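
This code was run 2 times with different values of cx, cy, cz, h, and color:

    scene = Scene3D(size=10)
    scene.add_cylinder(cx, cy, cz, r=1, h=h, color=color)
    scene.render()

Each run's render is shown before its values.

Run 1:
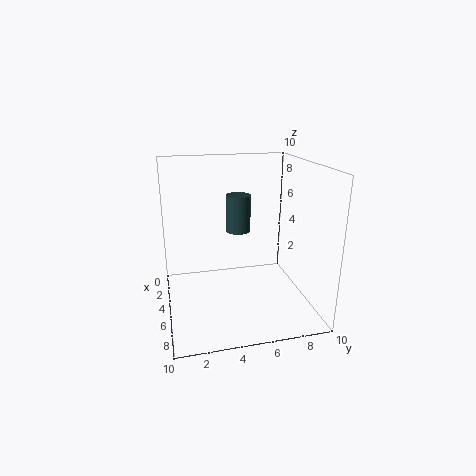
cx = 1; cy = 6; cz = 4; h = 3; color = 'darkslategray'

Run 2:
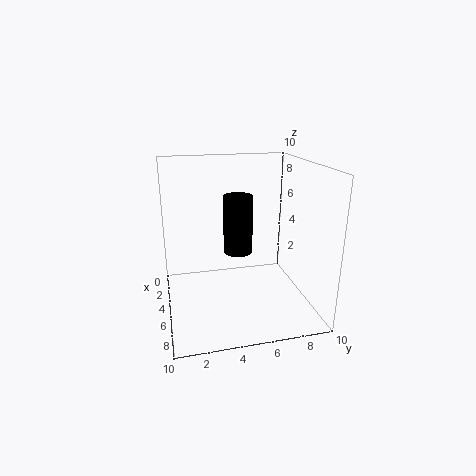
cx = 5; cy = 5; cz = 4; h = 4; color = 'black'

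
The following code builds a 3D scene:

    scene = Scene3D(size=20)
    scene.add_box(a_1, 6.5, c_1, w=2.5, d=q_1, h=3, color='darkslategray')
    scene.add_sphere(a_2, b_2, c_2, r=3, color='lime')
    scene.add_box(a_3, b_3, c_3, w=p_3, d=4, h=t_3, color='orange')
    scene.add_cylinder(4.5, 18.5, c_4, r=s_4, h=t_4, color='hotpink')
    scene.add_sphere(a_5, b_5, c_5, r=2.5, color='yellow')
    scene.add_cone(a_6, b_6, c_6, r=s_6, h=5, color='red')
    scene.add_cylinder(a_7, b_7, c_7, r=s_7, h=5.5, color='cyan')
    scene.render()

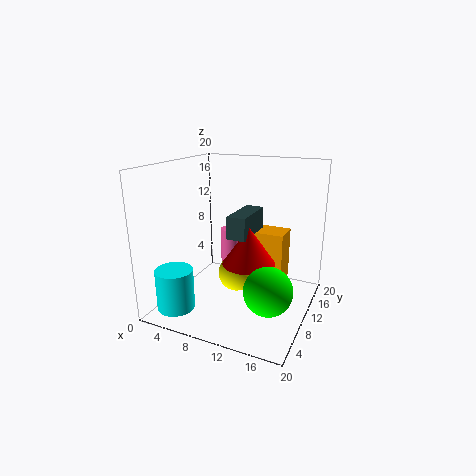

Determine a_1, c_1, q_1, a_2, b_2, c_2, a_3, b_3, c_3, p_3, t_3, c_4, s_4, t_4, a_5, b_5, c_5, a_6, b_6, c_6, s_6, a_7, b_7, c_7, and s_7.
a_1 = 10, c_1 = 11, q_1 = 6.5, a_2 = 16.5, b_2 = 4.5, c_2 = 6, a_3 = 10.5, b_3 = 13, c_3 = 2.5, p_3 = 5, t_3 = 7.5, c_4 = 2, s_4 = 1.5, t_4 = 6, a_5 = 10.5, b_5 = 8.5, c_5 = 5.5, a_6 = 12.5, b_6 = 8, c_6 = 7.5, s_6 = 3.5, a_7 = 4, b_7 = 3, c_7 = 1.5, s_7 = 2.5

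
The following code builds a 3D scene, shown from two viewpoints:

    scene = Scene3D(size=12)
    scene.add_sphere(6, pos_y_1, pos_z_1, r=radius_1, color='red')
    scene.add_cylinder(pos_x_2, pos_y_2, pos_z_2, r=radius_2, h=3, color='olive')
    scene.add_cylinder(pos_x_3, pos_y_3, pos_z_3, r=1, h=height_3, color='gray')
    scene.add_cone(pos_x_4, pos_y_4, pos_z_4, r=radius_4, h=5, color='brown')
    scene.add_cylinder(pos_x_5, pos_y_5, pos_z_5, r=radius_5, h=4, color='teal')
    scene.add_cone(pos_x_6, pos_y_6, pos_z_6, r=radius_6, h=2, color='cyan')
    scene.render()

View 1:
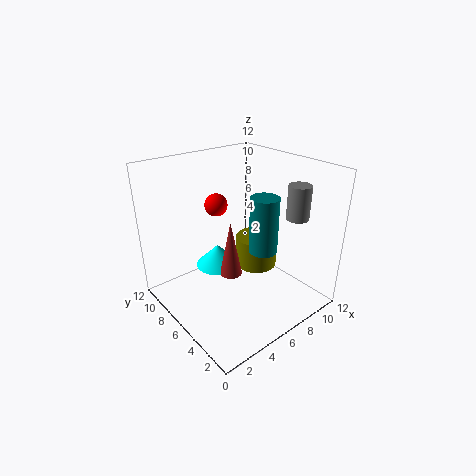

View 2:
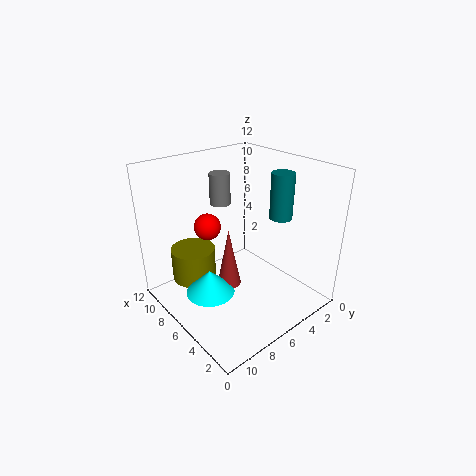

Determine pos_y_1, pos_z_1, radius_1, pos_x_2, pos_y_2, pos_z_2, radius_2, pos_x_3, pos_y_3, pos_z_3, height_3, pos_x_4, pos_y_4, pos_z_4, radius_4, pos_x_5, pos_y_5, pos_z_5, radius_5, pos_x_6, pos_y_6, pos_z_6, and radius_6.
pos_y_1 = 9
pos_z_1 = 8
radius_1 = 1
pos_x_2 = 10
pos_y_2 = 8
pos_z_2 = 1
radius_2 = 2
pos_x_3 = 11
pos_y_3 = 4
pos_z_3 = 7
height_3 = 3
pos_x_4 = 6
pos_y_4 = 7
pos_z_4 = 2
radius_4 = 1
pos_x_5 = 5
pos_y_5 = 2
pos_z_5 = 7
radius_5 = 1
pos_x_6 = 6
pos_y_6 = 9
pos_z_6 = 2
radius_6 = 2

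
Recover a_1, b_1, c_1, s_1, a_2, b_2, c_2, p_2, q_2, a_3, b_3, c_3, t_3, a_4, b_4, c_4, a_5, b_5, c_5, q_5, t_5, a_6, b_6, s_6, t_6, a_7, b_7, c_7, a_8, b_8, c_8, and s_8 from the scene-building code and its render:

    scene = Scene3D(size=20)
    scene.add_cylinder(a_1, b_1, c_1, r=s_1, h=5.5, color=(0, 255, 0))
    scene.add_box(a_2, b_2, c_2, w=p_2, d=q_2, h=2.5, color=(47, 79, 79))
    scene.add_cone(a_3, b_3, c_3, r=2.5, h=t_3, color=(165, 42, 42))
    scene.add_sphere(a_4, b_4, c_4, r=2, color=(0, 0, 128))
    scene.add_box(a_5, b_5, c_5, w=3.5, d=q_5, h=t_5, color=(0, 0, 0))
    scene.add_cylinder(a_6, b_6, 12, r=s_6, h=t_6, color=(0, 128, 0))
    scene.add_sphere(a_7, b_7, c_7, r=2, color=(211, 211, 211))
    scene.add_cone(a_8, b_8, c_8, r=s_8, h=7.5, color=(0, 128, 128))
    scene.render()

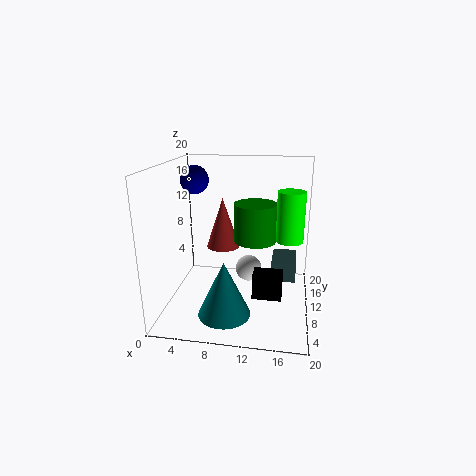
a_1 = 17
b_1 = 2.5
c_1 = 13
s_1 = 1.5
a_2 = 15
b_2 = 5
c_2 = 6.5
p_2 = 3
q_2 = 4.5
a_3 = 7
b_3 = 14
c_3 = 7
t_3 = 7.5
a_4 = 3.5
b_4 = 12
c_4 = 17.5
a_5 = 13
b_5 = 2
c_5 = 5.5
q_5 = 2.5
t_5 = 3
a_6 = 13
b_6 = 4.5
s_6 = 2.5
t_6 = 4.5
a_7 = 11
b_7 = 14
c_7 = 3.5
a_8 = 9
b_8 = 5
c_8 = 1
s_8 = 3.5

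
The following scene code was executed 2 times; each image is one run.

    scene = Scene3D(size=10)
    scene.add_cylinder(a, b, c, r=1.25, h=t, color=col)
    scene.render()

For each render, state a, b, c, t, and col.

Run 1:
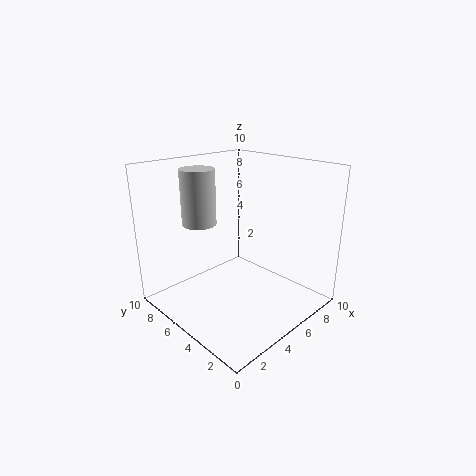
a = 4; b = 8; c = 5.5; t = 4; col = 'lightgray'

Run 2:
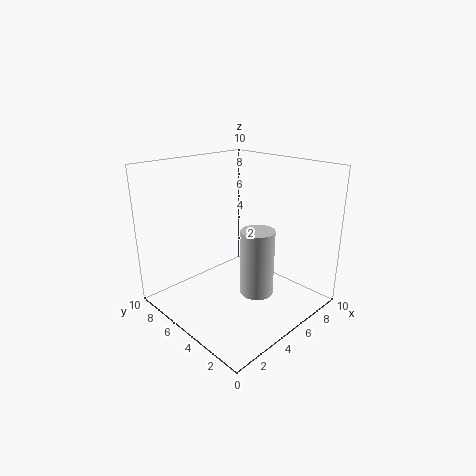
a = 6.5; b = 4.5; c = 0.25; t = 5; col = 'lightgray'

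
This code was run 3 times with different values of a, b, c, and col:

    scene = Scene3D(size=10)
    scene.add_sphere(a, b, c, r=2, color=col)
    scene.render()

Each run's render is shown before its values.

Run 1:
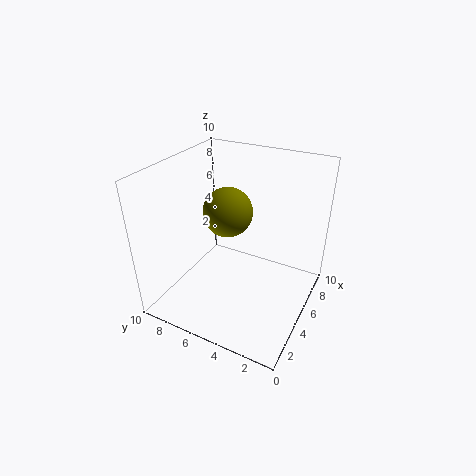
a = 8; b = 7.5; c = 5; col = 'olive'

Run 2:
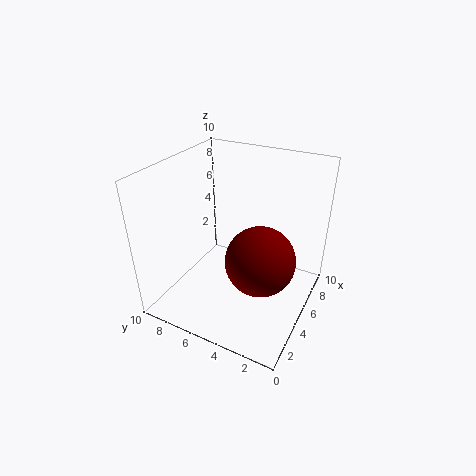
a = 2; b = 2; c = 6; col = 'maroon'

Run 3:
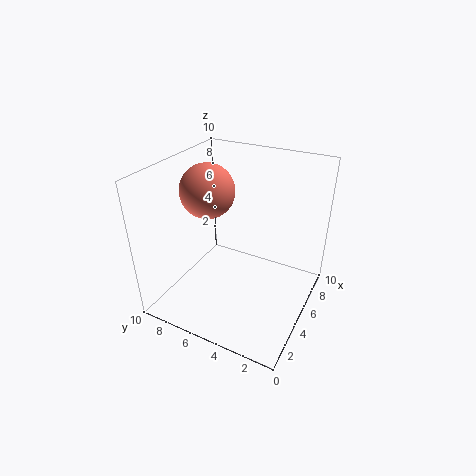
a = 6; b = 8; c = 7.5; col = 'salmon'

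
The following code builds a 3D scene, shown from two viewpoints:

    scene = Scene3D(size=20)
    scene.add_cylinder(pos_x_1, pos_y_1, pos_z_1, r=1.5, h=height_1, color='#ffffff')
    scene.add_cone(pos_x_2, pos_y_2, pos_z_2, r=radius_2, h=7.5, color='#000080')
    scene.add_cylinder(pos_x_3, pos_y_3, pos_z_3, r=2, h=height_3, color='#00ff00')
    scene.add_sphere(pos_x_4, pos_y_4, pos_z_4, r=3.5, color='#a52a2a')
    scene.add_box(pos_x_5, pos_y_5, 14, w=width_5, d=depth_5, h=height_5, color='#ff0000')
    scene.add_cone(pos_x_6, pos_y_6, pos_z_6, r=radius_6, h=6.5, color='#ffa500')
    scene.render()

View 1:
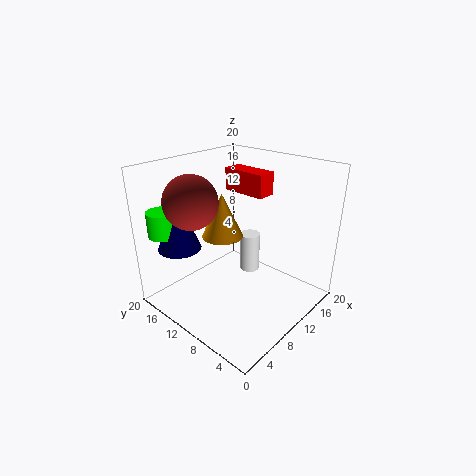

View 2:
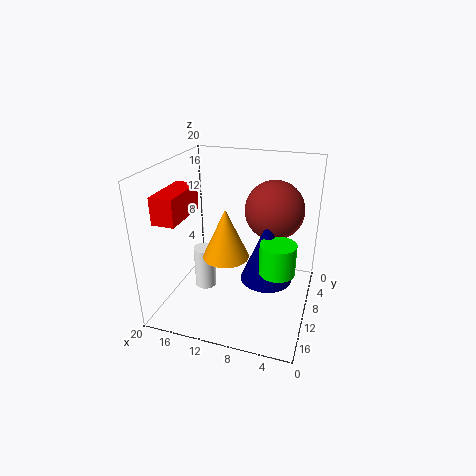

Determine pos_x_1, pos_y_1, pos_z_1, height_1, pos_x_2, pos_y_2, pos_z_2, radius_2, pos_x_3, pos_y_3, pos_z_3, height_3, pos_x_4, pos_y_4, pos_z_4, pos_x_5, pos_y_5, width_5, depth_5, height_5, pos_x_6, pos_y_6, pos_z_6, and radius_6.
pos_x_1 = 14.5, pos_y_1 = 11.5, pos_z_1 = 2.5, height_1 = 6, pos_x_2 = 4.5, pos_y_2 = 16, pos_z_2 = 8.5, radius_2 = 3, pos_x_3 = 3, pos_y_3 = 17.5, pos_z_3 = 10.5, height_3 = 3.5, pos_x_4 = 4.5, pos_y_4 = 13, pos_z_4 = 16, pos_x_5 = 15.5, pos_y_5 = 10.5, width_5 = 3, depth_5 = 7, height_5 = 3.5, pos_x_6 = 10.5, pos_y_6 = 13.5, pos_z_6 = 9, radius_6 = 3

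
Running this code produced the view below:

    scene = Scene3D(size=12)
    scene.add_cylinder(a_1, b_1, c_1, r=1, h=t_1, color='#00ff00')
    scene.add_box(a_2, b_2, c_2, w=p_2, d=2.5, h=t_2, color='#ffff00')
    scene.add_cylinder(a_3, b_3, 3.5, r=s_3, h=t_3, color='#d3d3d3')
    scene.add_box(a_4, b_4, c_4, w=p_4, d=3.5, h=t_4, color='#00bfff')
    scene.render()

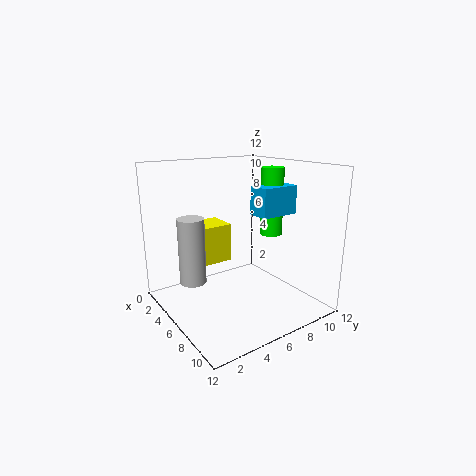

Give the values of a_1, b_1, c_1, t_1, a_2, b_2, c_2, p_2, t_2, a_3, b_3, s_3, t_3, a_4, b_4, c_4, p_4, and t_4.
a_1 = 5.5
b_1 = 10
c_1 = 5.5
t_1 = 6
a_2 = 4
b_2 = 2.5
c_2 = 4.5
p_2 = 2.5
t_2 = 3
a_3 = 6.5
b_3 = 1.5
s_3 = 1
t_3 = 5
a_4 = 5
b_4 = 8
c_4 = 7.5
p_4 = 2
t_4 = 2.5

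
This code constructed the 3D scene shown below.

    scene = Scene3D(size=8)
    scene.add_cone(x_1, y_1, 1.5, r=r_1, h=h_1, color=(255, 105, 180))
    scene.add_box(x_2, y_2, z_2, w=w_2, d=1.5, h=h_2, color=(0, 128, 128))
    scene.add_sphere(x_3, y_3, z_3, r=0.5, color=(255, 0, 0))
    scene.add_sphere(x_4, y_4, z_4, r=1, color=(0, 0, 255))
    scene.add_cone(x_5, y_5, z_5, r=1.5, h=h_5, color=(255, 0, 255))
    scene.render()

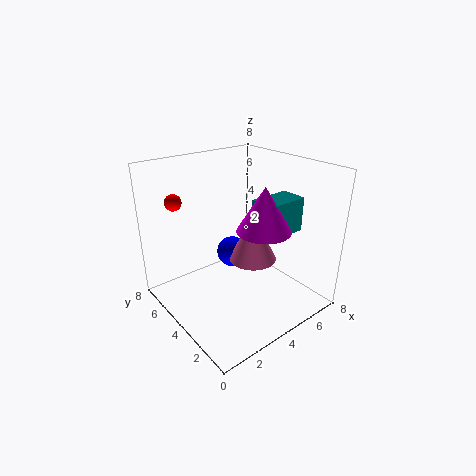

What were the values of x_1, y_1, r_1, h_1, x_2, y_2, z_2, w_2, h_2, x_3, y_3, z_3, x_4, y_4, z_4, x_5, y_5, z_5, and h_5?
x_1 = 6, y_1 = 5, r_1 = 1.5, h_1 = 3, x_2 = 5, y_2 = 2.5, z_2 = 4, w_2 = 2.5, h_2 = 2, x_3 = 2, y_3 = 7.5, z_3 = 5.5, x_4 = 5.5, y_4 = 6.5, z_4 = 1.5, x_5 = 5, y_5 = 3, z_5 = 4.5, h_5 = 2.5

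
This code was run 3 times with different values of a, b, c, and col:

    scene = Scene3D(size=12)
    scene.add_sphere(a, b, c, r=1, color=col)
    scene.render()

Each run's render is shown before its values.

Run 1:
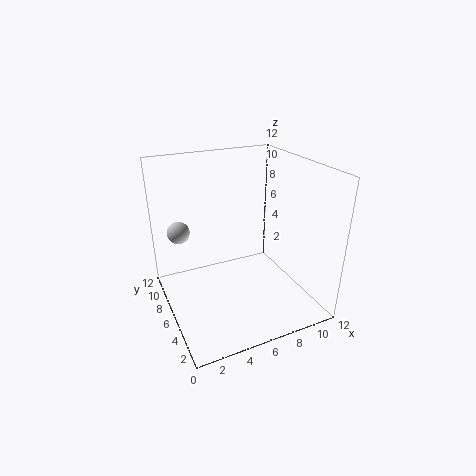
a = 2; b = 10; c = 5.5; col = 'lightgray'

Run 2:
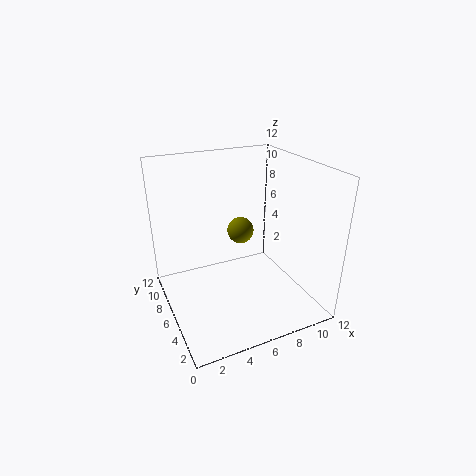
a = 5.5; b = 4.5; c = 7.5; col = 'olive'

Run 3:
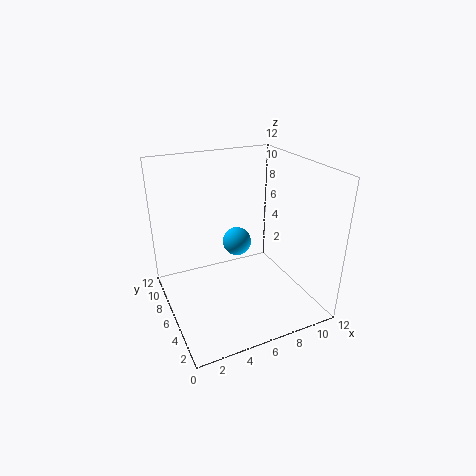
a = 4.5; b = 3; c = 7.5; col = 'deepskyblue'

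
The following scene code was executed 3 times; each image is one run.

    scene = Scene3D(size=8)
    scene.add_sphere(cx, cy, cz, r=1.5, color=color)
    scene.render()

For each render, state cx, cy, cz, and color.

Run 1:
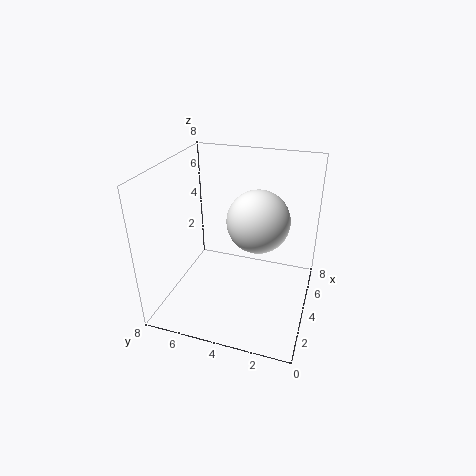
cx = 2.5; cy = 2.5; cz = 6; color = 'white'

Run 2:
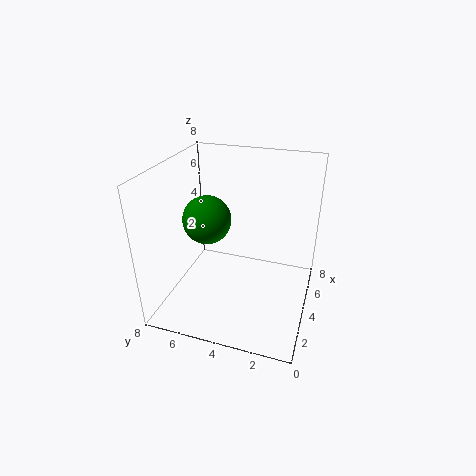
cx = 5.5; cy = 6.5; cz = 4; color = 'green'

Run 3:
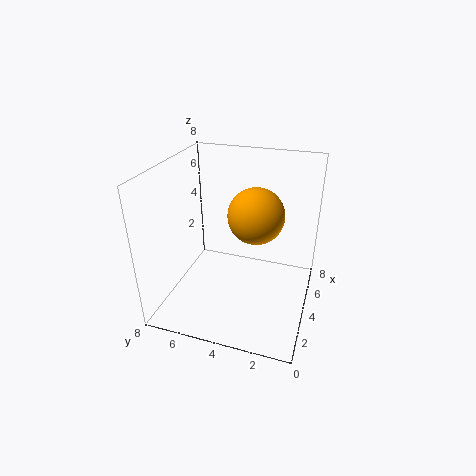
cx = 4; cy = 3; cz = 5.5; color = 'orange'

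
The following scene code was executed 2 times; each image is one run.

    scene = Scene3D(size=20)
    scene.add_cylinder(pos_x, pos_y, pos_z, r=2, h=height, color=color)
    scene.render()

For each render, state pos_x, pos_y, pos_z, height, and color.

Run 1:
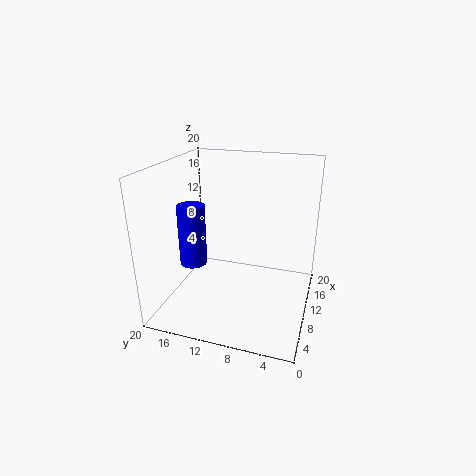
pos_x = 10; pos_y = 17; pos_z = 5; height = 9; color = 'blue'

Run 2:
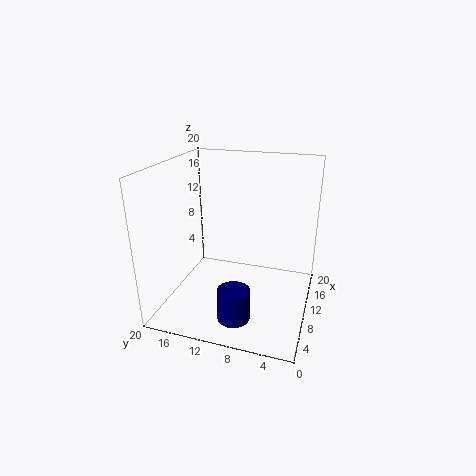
pos_x = 2; pos_y = 8; pos_z = 3; height = 4; color = 'navy'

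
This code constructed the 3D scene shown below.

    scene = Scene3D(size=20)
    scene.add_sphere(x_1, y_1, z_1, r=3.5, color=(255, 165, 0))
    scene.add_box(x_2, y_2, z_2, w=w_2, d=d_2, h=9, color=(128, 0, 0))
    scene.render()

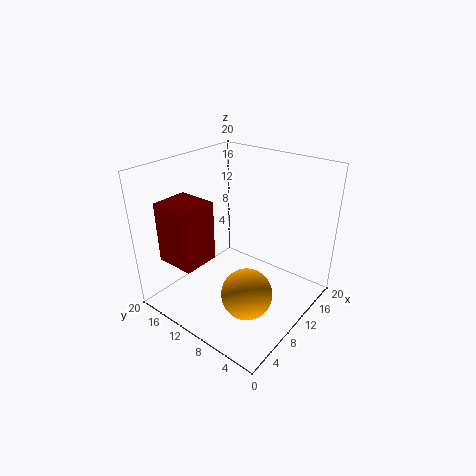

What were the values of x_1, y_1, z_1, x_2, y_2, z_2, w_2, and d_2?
x_1 = 7.5; y_1 = 6.5; z_1 = 3.5; x_2 = 4; y_2 = 14; z_2 = 5.5; w_2 = 5.5; d_2 = 6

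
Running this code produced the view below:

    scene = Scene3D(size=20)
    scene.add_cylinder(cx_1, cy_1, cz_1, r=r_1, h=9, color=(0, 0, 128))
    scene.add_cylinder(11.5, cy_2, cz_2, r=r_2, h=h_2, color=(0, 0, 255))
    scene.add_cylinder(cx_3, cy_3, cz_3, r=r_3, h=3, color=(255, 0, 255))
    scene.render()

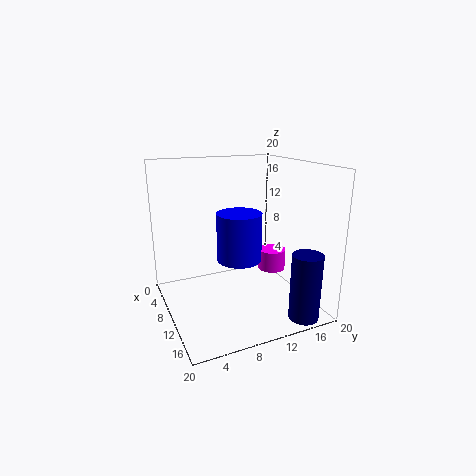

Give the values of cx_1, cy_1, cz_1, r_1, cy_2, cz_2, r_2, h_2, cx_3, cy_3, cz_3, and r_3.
cx_1 = 18; cy_1 = 16; cz_1 = 0.5; r_1 = 2; cy_2 = 9.5; cz_2 = 7.5; r_2 = 3; h_2 = 6.5; cx_3 = 10; cy_3 = 15.5; cz_3 = 4.5; r_3 = 2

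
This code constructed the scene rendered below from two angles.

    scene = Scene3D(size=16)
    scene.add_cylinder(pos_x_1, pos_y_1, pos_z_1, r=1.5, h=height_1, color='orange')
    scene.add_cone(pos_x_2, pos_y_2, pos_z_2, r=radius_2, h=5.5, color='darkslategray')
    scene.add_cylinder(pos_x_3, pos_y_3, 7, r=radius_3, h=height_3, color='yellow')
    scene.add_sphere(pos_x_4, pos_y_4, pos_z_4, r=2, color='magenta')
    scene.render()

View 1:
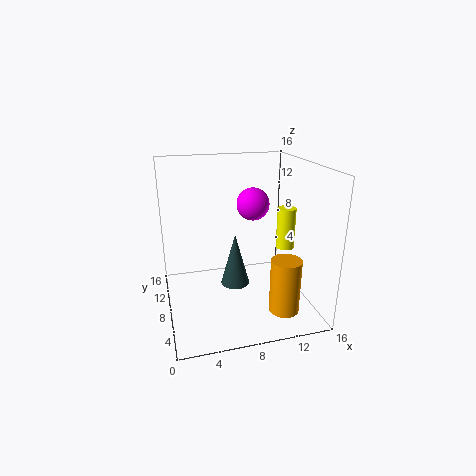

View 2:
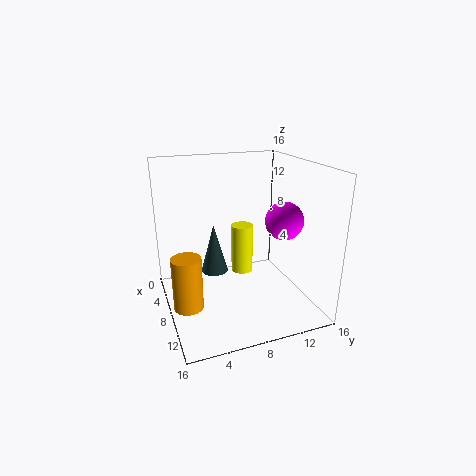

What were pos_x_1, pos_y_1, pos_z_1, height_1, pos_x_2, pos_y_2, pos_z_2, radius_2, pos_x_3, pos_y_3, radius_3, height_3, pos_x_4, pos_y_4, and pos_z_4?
pos_x_1 = 11
pos_y_1 = 1.5
pos_z_1 = 2.5
height_1 = 5.5
pos_x_2 = 7
pos_y_2 = 5.5
pos_z_2 = 4
radius_2 = 1.5
pos_x_3 = 13
pos_y_3 = 6.5
radius_3 = 1
height_3 = 4.5
pos_x_4 = 11
pos_y_4 = 12
pos_z_4 = 10.5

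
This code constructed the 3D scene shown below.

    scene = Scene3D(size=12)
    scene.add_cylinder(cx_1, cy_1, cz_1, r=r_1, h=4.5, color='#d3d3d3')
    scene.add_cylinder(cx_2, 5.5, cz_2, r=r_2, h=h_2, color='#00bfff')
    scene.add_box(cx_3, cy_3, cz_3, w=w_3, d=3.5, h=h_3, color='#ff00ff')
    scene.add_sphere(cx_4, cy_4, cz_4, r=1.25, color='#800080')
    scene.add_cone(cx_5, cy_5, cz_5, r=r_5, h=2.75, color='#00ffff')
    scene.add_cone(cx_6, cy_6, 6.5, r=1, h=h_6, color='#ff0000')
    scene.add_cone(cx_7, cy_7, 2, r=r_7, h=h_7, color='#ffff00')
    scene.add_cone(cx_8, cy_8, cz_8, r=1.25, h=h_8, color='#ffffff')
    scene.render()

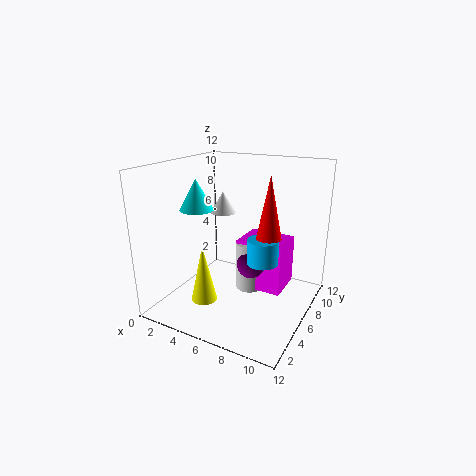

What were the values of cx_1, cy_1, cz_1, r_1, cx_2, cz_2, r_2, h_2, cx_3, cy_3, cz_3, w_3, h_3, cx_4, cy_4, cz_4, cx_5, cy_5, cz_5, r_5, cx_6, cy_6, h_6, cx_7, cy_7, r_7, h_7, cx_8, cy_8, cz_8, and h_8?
cx_1 = 6
cy_1 = 8.25
cz_1 = 0.25
r_1 = 1.25
cx_2 = 8.5
cz_2 = 4.5
r_2 = 1.25
h_2 = 2
cx_3 = 5
cy_3 = 7.5
cz_3 = 0.5
w_3 = 4.25
h_3 = 4.5
cx_4 = 6.5
cy_4 = 7.5
cz_4 = 3
cx_5 = 1.75
cy_5 = 6.25
cz_5 = 7.75
r_5 = 1.5
cx_6 = 8.75
cy_6 = 6
h_6 = 5
cx_7 = 5
cy_7 = 2.25
r_7 = 1
h_7 = 4.5
cx_8 = 2.5
cy_8 = 9.5
cz_8 = 6.75
h_8 = 2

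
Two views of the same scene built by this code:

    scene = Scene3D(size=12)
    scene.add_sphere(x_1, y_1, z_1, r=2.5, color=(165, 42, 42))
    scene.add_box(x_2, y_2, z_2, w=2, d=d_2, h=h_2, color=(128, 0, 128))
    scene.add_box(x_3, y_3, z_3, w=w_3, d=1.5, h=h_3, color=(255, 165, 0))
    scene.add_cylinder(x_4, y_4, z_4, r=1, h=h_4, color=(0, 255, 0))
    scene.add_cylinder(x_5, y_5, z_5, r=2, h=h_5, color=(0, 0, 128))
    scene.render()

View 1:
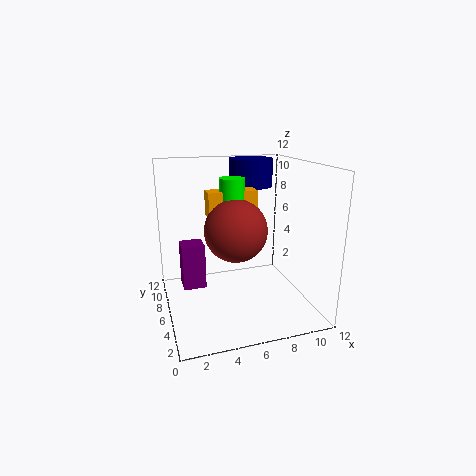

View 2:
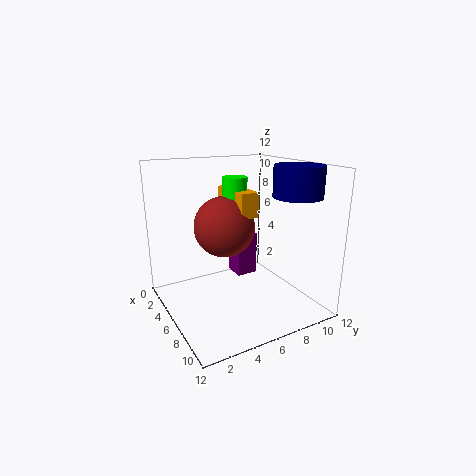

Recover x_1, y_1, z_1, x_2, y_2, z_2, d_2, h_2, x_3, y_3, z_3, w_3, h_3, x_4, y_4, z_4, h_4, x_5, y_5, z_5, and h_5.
x_1 = 5.5; y_1 = 5; z_1 = 7; x_2 = 1.5; y_2 = 7.5; z_2 = 1; d_2 = 2; h_2 = 4; x_3 = 3.5; y_3 = 5.5; z_3 = 8; w_3 = 4; h_3 = 2; x_4 = 5.5; y_4 = 6; z_4 = 9; h_4 = 2; x_5 = 8.5; y_5 = 10; z_5 = 9.5; h_5 = 2.5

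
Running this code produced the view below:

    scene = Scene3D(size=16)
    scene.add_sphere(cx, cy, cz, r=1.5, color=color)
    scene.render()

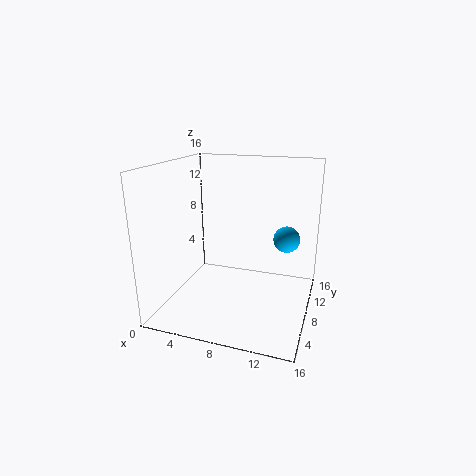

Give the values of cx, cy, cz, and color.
cx = 13, cy = 10.5, cz = 7.5, color = 'deepskyblue'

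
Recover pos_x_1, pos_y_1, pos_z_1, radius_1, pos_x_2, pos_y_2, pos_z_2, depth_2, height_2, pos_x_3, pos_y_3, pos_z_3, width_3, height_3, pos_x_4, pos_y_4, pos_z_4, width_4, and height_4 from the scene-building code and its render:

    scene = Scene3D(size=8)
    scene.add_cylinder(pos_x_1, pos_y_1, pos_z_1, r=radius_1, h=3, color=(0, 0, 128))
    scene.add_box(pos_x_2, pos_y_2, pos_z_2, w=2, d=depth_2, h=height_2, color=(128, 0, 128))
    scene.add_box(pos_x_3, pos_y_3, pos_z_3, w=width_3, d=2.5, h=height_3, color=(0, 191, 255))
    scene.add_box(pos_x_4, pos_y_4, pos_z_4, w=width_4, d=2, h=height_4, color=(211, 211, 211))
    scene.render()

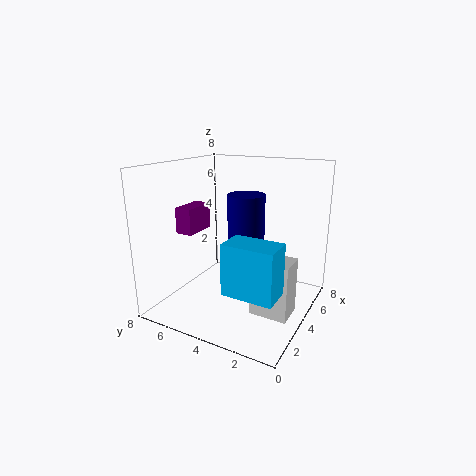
pos_x_1 = 4
pos_y_1 = 3.5
pos_z_1 = 3.5
radius_1 = 1
pos_x_2 = 3
pos_y_2 = 6.5
pos_z_2 = 4
depth_2 = 1
height_2 = 1.5
pos_x_3 = 0.5
pos_y_3 = 0.5
pos_z_3 = 2.5
width_3 = 1.5
height_3 = 2.5
pos_x_4 = 2.5
pos_y_4 = 0.5
pos_z_4 = 0.5
width_4 = 1.5
height_4 = 3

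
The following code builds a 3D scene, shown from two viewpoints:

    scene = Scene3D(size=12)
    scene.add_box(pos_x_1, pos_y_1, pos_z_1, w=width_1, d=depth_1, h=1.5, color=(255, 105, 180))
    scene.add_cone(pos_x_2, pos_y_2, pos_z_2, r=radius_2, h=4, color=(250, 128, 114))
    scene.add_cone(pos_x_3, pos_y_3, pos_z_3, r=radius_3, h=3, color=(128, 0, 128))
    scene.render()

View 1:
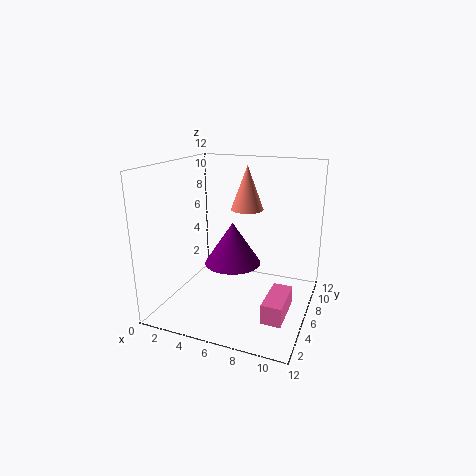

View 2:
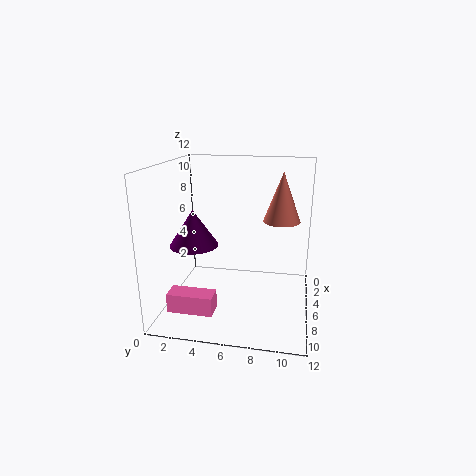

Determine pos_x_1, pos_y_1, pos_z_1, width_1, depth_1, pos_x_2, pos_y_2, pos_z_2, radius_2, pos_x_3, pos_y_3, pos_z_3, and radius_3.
pos_x_1 = 9.5, pos_y_1 = 1.5, pos_z_1 = 1.5, width_1 = 1.5, depth_1 = 3.5, pos_x_2 = 5.5, pos_y_2 = 9.5, pos_z_2 = 7.5, radius_2 = 1.5, pos_x_3 = 7, pos_y_3 = 2.5, pos_z_3 = 5.5, radius_3 = 2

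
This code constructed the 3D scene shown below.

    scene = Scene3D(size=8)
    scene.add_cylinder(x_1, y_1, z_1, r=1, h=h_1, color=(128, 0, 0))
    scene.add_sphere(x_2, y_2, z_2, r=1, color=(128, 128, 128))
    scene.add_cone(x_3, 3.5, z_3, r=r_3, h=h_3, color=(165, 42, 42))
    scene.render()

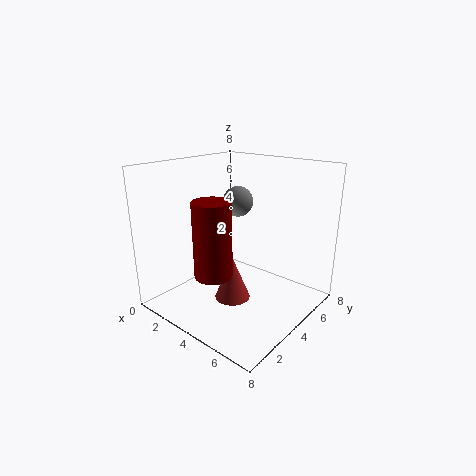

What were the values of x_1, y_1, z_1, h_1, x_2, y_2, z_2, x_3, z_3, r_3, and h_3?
x_1 = 4
y_1 = 2
z_1 = 2.5
h_1 = 4
x_2 = 1.5
y_2 = 7
z_2 = 5
x_3 = 4
z_3 = 0.5
r_3 = 1
h_3 = 2.5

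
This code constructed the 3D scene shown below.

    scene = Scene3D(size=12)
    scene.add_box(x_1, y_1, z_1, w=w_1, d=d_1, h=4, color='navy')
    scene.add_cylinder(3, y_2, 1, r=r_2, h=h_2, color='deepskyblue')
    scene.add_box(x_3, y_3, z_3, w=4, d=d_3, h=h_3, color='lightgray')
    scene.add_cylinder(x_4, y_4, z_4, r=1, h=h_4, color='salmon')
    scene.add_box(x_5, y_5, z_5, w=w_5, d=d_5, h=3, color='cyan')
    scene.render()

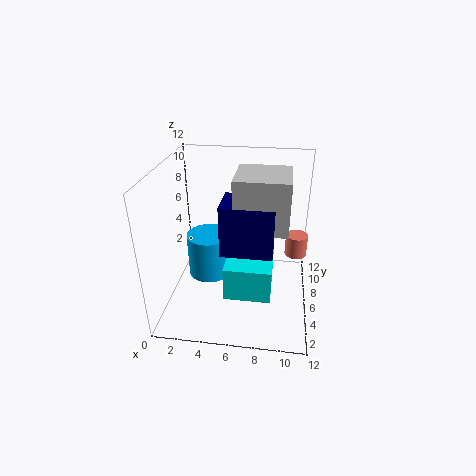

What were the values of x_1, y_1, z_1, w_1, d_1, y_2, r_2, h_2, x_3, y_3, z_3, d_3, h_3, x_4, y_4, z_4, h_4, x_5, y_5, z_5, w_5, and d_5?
x_1 = 5; y_1 = 3; z_1 = 6; w_1 = 4; d_1 = 3; y_2 = 8; r_2 = 2; h_2 = 4; x_3 = 6; y_3 = 3; z_3 = 8; d_3 = 4; h_3 = 4; x_4 = 11; y_4 = 9; z_4 = 3; h_4 = 2; x_5 = 5; y_5 = 4; z_5 = 1; w_5 = 4; d_5 = 4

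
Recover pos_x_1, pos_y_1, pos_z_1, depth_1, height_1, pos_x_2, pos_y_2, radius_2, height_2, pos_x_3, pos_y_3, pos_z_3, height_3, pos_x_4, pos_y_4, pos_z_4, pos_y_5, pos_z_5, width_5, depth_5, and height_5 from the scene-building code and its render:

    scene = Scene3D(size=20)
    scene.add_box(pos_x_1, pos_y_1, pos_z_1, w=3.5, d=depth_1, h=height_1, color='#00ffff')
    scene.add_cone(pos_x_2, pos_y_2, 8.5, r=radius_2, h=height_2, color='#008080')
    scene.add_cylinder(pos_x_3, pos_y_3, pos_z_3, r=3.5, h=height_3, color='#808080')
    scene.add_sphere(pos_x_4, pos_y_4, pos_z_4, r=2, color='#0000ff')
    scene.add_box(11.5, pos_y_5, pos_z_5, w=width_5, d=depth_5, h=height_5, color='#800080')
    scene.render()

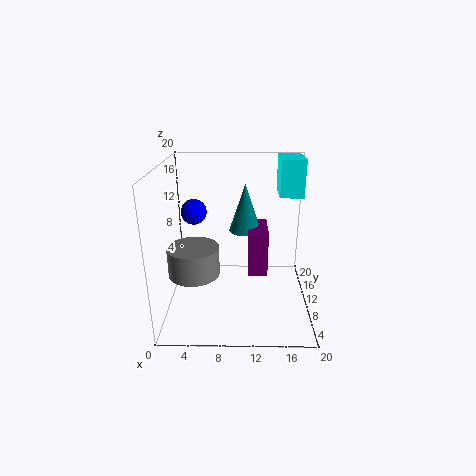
pos_x_1 = 16
pos_y_1 = 14
pos_z_1 = 14.5
depth_1 = 5.5
height_1 = 5.5
pos_x_2 = 11
pos_y_2 = 16.5
radius_2 = 2.5
height_2 = 7.5
pos_x_3 = 4
pos_y_3 = 8
pos_z_3 = 5.5
height_3 = 4
pos_x_4 = 3
pos_y_4 = 16.5
pos_z_4 = 11.5
pos_y_5 = 12.5
pos_z_5 = 2.5
width_5 = 3
depth_5 = 6.5
height_5 = 7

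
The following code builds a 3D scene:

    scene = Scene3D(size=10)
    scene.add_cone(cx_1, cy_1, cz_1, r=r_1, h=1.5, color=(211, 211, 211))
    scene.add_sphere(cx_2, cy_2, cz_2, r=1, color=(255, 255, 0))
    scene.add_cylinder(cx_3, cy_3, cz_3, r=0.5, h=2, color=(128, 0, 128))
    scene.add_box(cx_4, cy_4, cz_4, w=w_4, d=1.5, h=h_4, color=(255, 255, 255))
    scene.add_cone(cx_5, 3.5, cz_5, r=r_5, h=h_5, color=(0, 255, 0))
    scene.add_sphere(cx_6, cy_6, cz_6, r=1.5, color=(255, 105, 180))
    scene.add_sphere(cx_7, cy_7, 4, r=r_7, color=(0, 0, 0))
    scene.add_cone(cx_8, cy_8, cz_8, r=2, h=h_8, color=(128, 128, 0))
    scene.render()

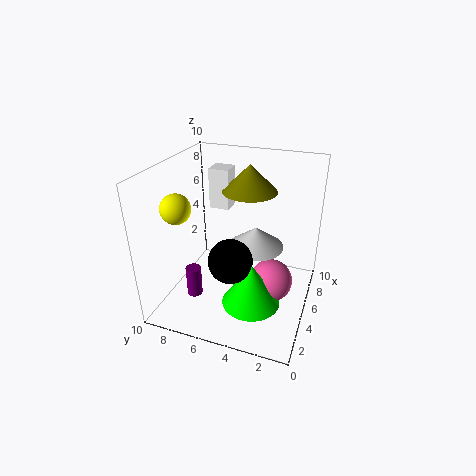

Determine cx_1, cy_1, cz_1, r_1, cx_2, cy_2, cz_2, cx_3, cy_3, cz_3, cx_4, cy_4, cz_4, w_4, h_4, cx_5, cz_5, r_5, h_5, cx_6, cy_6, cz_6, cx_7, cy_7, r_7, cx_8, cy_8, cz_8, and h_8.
cx_1 = 6; cy_1 = 4; cz_1 = 4; r_1 = 2; cx_2 = 3; cy_2 = 8.5; cz_2 = 7.5; cx_3 = 2; cy_3 = 7; cz_3 = 2; cx_4 = 7; cy_4 = 6.5; cz_4 = 6; w_4 = 1.5; h_4 = 3; cx_5 = 3.5; cz_5 = 1; r_5 = 2; h_5 = 3; cx_6 = 5; cy_6 = 2.5; cz_6 = 2; cx_7 = 3.5; cy_7 = 5; r_7 = 1.5; cx_8 = 7.5; cy_8 = 5; cz_8 = 7.5; h_8 = 2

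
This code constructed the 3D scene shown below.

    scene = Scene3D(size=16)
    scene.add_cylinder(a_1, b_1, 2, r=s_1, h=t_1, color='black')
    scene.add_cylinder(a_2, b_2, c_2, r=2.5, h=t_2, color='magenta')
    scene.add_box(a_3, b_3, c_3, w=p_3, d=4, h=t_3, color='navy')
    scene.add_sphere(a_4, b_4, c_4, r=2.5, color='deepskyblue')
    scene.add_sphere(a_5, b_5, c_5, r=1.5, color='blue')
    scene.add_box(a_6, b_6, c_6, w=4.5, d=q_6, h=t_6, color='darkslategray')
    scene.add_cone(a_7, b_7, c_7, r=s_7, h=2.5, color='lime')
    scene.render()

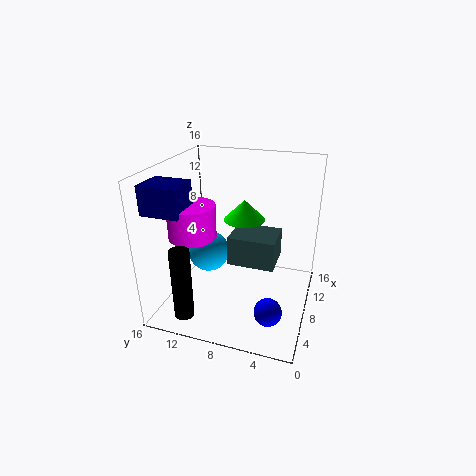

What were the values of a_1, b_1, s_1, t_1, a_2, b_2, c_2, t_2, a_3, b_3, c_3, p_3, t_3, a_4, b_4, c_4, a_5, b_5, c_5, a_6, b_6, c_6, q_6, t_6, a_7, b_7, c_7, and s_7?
a_1 = 1
b_1 = 11.5
s_1 = 1
t_1 = 7.5
a_2 = 5
b_2 = 12
c_2 = 9
t_2 = 3.5
a_3 = 2
b_3 = 12
c_3 = 12
p_3 = 3.5
t_3 = 3
a_4 = 10
b_4 = 12.5
c_4 = 4.5
a_5 = 4.5
b_5 = 3.5
c_5 = 1.5
a_6 = 8.5
b_6 = 4
c_6 = 4
q_6 = 5.5
t_6 = 3.5
a_7 = 12
b_7 = 8.5
c_7 = 8.5
s_7 = 2.5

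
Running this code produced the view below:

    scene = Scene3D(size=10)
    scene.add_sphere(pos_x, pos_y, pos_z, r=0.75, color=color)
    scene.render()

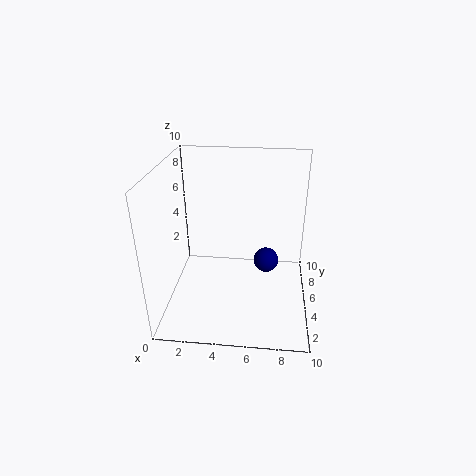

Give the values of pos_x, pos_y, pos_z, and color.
pos_x = 7, pos_y = 2.5, pos_z = 5, color = 'navy'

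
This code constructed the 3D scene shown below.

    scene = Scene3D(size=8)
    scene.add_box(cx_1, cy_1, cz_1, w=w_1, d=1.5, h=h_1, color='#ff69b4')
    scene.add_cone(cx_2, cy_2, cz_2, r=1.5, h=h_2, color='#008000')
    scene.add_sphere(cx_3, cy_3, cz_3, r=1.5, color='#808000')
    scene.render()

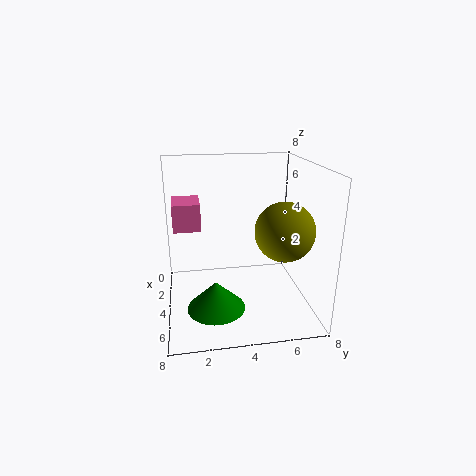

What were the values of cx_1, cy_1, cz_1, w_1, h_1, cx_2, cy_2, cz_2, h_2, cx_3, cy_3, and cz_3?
cx_1 = 2, cy_1 = 0.5, cz_1 = 4.5, w_1 = 2, h_1 = 1.5, cx_2 = 6, cy_2 = 2.5, cz_2 = 1, h_2 = 1.5, cx_3 = 6, cy_3 = 6, cz_3 = 5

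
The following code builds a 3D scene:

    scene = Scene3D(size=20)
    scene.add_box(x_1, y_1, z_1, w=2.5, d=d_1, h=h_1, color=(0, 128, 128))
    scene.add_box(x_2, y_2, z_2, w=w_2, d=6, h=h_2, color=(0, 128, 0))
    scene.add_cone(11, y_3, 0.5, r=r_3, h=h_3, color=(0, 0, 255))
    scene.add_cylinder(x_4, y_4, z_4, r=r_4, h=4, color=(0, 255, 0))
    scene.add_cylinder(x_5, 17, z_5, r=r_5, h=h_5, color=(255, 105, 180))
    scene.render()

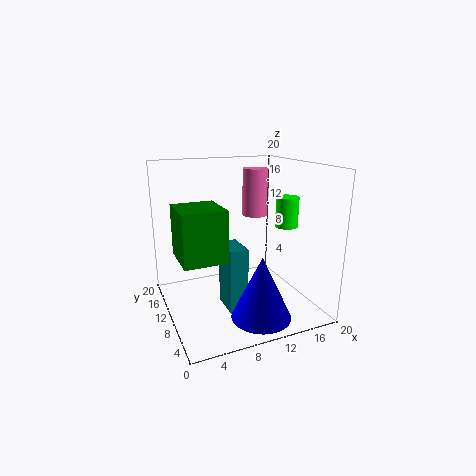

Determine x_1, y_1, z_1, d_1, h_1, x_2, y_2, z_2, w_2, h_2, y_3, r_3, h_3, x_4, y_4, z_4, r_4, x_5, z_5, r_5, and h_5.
x_1 = 7.5
y_1 = 6.5
z_1 = 0.5
d_1 = 4.5
h_1 = 9
x_2 = 1
y_2 = 4.5
z_2 = 9
w_2 = 5.5
h_2 = 6.5
y_3 = 4.5
r_3 = 4
h_3 = 8.5
x_4 = 15.5
y_4 = 6.5
z_4 = 12
r_4 = 1.5
x_5 = 16
z_5 = 11
r_5 = 2
h_5 = 7.5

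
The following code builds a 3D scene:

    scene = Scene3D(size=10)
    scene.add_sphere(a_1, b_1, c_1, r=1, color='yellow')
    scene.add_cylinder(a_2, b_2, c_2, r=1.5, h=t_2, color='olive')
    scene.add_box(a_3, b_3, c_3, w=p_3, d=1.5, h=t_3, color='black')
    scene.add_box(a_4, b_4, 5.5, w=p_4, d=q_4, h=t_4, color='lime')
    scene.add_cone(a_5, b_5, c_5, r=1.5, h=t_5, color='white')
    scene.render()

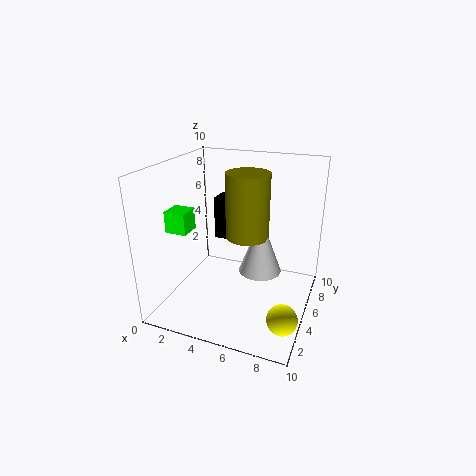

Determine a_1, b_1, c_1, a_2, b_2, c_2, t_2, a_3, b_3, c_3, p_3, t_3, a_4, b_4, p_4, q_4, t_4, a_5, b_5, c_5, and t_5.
a_1 = 9, b_1 = 2.5, c_1 = 1, a_2 = 5.5, b_2 = 5.5, c_2 = 5, t_2 = 4.5, a_3 = 3, b_3 = 5.5, c_3 = 4.5, p_3 = 1.5, t_3 = 3, a_4 = 0.5, b_4 = 3, p_4 = 1.5, q_4 = 1.5, t_4 = 1.5, a_5 = 6.5, b_5 = 5.5, c_5 = 2.5, t_5 = 4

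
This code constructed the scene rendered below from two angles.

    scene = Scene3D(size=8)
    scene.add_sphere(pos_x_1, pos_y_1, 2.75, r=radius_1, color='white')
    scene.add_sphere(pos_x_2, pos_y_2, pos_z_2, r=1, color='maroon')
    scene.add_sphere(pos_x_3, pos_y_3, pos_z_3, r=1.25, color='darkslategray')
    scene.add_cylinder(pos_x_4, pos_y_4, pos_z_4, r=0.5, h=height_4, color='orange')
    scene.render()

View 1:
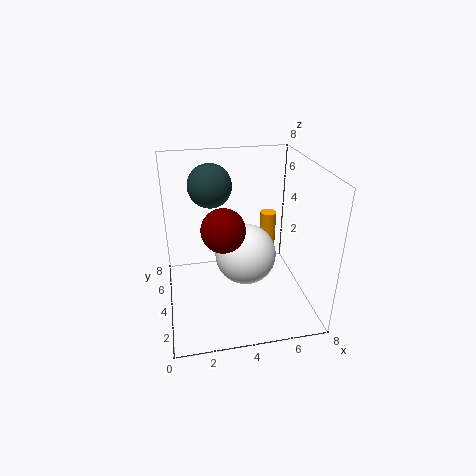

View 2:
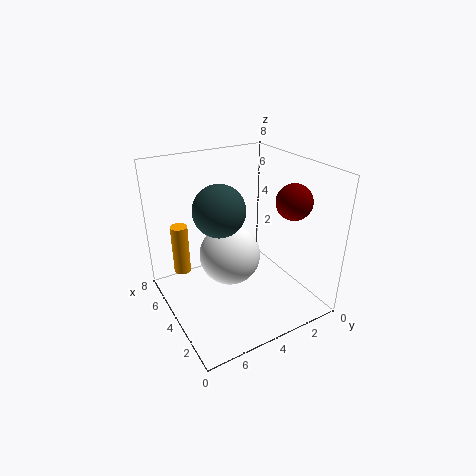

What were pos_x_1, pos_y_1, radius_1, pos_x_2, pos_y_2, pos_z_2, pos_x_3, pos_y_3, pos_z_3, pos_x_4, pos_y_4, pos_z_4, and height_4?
pos_x_1 = 4.5; pos_y_1 = 4.25; radius_1 = 1.75; pos_x_2 = 2.75; pos_y_2 = 1.25; pos_z_2 = 6; pos_x_3 = 2.75; pos_y_3 = 5.75; pos_z_3 = 6.5; pos_x_4 = 6.5; pos_y_4 = 6.5; pos_z_4 = 1.25; height_4 = 3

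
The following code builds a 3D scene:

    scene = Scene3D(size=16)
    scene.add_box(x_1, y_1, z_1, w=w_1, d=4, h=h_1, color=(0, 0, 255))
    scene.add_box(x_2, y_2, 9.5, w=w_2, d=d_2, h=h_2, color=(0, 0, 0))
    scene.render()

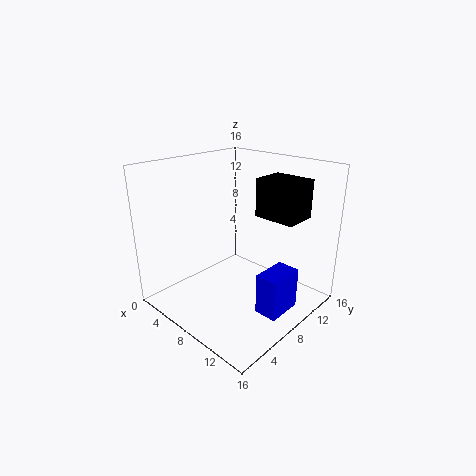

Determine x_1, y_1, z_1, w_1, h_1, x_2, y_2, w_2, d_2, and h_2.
x_1 = 12, y_1 = 6.5, z_1 = 1, w_1 = 2.5, h_1 = 4.5, x_2 = 7.5, y_2 = 11.5, w_2 = 5, d_2 = 4, h_2 = 4.5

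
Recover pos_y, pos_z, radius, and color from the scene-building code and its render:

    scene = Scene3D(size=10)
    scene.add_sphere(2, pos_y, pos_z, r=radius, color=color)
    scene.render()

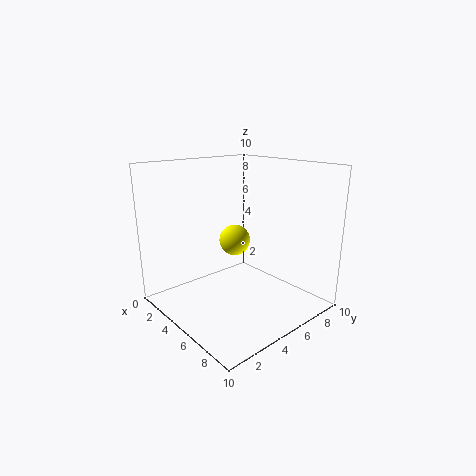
pos_y = 7.25
pos_z = 3.5
radius = 1.25
color = 'yellow'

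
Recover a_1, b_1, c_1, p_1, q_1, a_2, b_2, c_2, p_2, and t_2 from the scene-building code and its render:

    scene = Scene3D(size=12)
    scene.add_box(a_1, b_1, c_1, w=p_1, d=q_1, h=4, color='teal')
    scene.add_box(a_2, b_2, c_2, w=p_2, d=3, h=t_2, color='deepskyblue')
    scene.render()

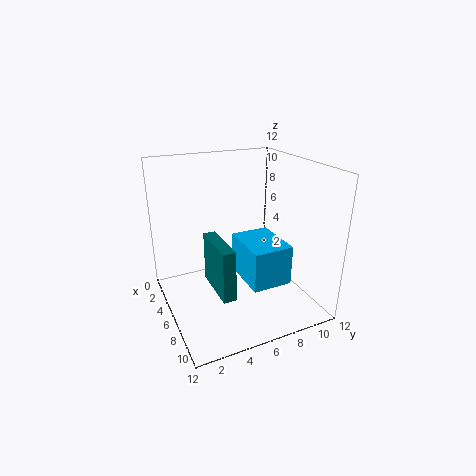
a_1 = 6; b_1 = 3; c_1 = 3; p_1 = 4; q_1 = 1; a_2 = 7; b_2 = 5; c_2 = 4; p_2 = 4; t_2 = 3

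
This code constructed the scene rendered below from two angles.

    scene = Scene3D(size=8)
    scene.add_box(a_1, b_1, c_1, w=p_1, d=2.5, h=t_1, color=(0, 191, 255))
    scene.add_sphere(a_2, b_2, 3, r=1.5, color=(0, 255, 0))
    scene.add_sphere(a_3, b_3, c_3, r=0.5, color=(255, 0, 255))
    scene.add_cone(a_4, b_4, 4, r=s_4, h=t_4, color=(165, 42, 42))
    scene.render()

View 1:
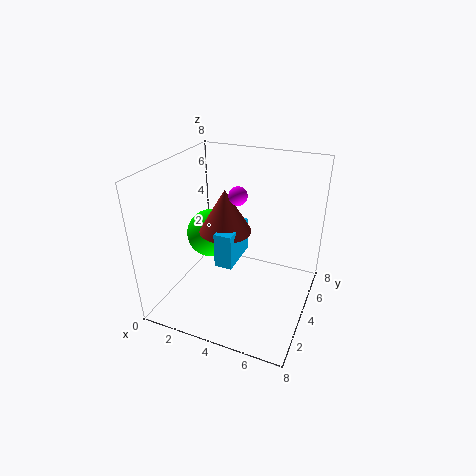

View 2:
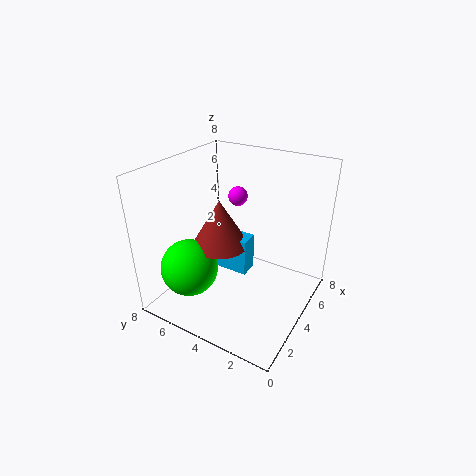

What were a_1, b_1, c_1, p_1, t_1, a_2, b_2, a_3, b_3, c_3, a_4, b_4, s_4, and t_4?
a_1 = 3; b_1 = 3; c_1 = 2.5; p_1 = 1; t_1 = 2; a_2 = 1.5; b_2 = 5.5; a_3 = 4; b_3 = 4; c_3 = 6.5; a_4 = 3; b_4 = 4.5; s_4 = 1.5; t_4 = 2.5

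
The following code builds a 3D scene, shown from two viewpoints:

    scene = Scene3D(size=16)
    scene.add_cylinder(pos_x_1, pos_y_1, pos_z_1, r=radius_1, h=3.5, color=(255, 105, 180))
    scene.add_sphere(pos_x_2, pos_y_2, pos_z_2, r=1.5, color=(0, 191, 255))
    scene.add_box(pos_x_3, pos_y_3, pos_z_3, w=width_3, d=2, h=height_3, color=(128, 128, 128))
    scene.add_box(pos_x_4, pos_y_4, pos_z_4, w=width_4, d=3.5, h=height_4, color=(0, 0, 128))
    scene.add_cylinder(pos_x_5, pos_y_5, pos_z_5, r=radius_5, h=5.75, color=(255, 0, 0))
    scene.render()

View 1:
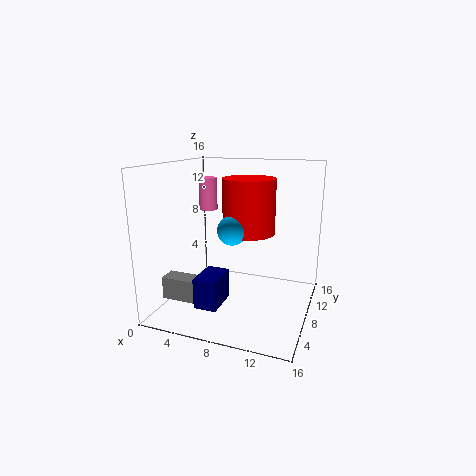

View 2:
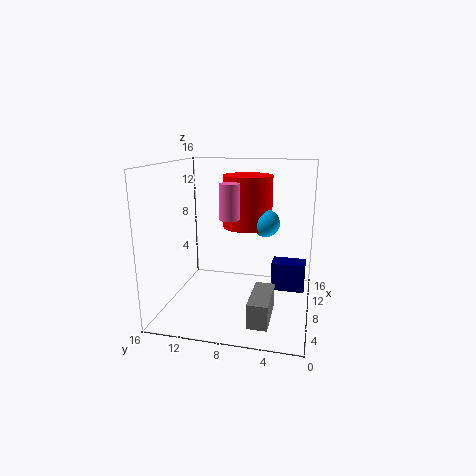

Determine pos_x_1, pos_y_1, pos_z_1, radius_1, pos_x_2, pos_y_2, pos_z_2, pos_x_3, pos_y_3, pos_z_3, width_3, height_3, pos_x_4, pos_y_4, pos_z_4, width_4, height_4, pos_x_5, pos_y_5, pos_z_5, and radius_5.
pos_x_1 = 4.5, pos_y_1 = 8, pos_z_1 = 11, radius_1 = 1, pos_x_2 = 8.5, pos_y_2 = 5, pos_z_2 = 9.75, pos_x_3 = 0.75, pos_y_3 = 3.5, pos_z_3 = 1.5, width_3 = 5, height_3 = 2.5, pos_x_4 = 6.25, pos_y_4 = 0.5, pos_z_4 = 3, width_4 = 2.25, height_4 = 3, pos_x_5 = 9.5, pos_y_5 = 7.25, pos_z_5 = 9, radius_5 = 2.75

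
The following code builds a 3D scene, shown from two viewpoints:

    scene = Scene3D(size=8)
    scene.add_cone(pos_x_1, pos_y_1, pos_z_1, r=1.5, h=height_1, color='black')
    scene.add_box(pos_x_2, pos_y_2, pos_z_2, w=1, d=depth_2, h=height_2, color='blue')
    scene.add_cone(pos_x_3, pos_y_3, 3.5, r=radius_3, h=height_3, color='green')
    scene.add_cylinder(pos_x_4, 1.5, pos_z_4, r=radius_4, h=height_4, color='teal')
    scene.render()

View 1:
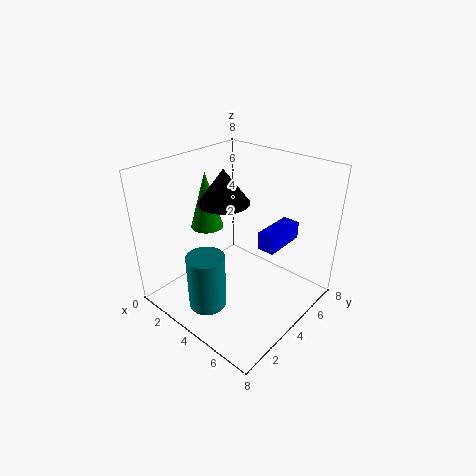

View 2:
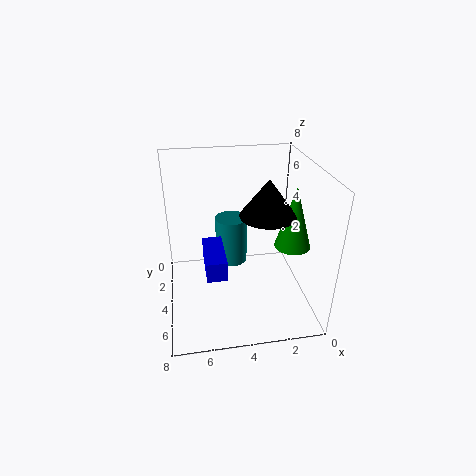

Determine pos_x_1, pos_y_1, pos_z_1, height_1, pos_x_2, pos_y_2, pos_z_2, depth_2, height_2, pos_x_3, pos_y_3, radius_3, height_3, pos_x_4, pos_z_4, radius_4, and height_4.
pos_x_1 = 2.5; pos_y_1 = 4.5; pos_z_1 = 5.5; height_1 = 2; pos_x_2 = 5; pos_y_2 = 4.5; pos_z_2 = 3.5; depth_2 = 2.5; height_2 = 1; pos_x_3 = 1; pos_y_3 = 4.5; radius_3 = 1; height_3 = 3.5; pos_x_4 = 4; pos_z_4 = 1; radius_4 = 1; height_4 = 3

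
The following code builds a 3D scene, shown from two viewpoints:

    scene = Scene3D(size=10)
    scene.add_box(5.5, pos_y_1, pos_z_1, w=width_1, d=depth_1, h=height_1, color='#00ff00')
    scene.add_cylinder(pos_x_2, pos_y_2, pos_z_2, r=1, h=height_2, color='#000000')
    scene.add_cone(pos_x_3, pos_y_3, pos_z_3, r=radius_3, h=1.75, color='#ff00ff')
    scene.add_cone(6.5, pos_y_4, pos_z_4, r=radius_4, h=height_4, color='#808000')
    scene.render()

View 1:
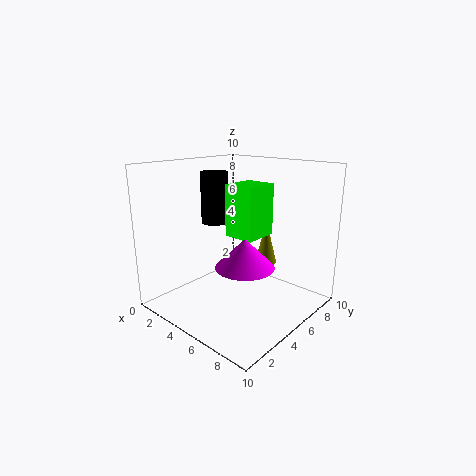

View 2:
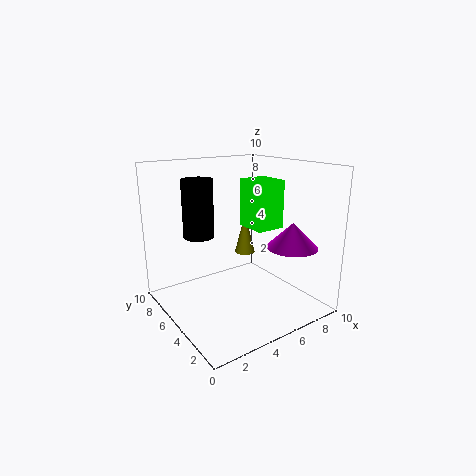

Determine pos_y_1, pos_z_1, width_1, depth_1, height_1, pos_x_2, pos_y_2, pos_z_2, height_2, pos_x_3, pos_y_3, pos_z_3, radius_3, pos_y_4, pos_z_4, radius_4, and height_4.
pos_y_1 = 3.25
pos_z_1 = 5.75
width_1 = 2
depth_1 = 2.25
height_1 = 3.25
pos_x_2 = 2.25
pos_y_2 = 5.5
pos_z_2 = 5.5
height_2 = 3.75
pos_x_3 = 7.75
pos_y_3 = 2.5
pos_z_3 = 4.5
radius_3 = 1.75
pos_y_4 = 6.25
pos_z_4 = 3.25
radius_4 = 0.75
height_4 = 3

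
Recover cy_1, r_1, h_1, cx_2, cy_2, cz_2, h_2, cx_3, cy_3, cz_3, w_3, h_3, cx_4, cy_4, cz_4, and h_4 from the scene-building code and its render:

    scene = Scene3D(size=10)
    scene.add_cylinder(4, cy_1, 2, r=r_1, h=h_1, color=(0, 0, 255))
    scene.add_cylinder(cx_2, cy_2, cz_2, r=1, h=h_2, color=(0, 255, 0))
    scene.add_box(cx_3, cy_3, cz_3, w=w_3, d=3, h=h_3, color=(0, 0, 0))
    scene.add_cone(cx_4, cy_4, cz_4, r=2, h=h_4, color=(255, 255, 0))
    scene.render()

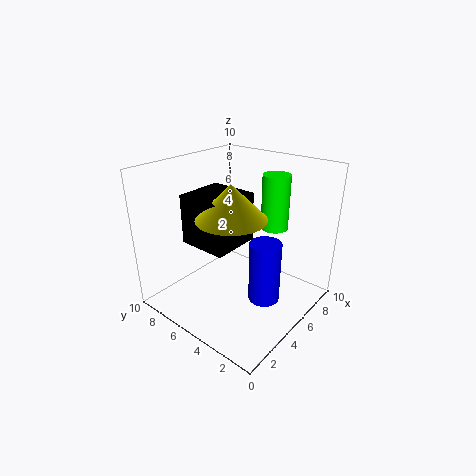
cy_1 = 2
r_1 = 1
h_1 = 4
cx_2 = 8
cy_2 = 4
cz_2 = 5
h_2 = 4
cx_3 = 1
cy_3 = 3
cz_3 = 6
w_3 = 3
h_3 = 3
cx_4 = 2
cy_4 = 3
cz_4 = 8
h_4 = 2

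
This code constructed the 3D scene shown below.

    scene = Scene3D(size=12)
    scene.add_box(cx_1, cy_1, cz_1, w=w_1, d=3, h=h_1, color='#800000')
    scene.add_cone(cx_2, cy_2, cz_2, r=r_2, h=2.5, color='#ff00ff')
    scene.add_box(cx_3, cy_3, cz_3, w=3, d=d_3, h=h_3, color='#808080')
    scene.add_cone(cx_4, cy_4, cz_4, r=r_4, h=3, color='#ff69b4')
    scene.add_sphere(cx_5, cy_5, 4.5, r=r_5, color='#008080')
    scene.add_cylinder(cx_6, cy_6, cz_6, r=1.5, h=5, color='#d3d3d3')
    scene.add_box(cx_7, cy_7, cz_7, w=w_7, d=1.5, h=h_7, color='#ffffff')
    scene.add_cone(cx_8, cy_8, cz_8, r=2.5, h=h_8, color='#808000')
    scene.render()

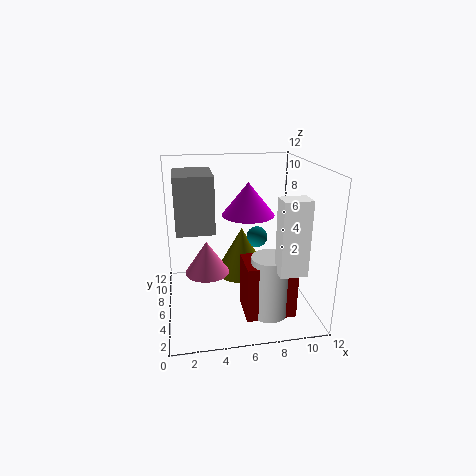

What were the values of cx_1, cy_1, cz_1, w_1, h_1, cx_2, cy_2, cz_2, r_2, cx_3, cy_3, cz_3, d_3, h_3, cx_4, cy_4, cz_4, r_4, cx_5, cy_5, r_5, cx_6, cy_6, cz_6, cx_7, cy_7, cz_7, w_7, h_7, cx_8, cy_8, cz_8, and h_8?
cx_1 = 6; cy_1 = 2; cz_1 = 0.5; w_1 = 4; h_1 = 4.5; cx_2 = 6.5; cy_2 = 4.5; cz_2 = 8.5; r_2 = 2; cx_3 = 1; cy_3 = 4.5; cz_3 = 7; d_3 = 4; h_3 = 4.5; cx_4 = 3.5; cy_4 = 8; cz_4 = 2; r_4 = 2; cx_5 = 8.5; cy_5 = 9.5; r_5 = 1; cx_6 = 8; cy_6 = 3; cz_6 = 0.5; cx_7 = 8; cy_7 = 0.5; cz_7 = 5; w_7 = 2; h_7 = 5.5; cx_8 = 7; cy_8 = 9.5; cz_8 = 1; h_8 = 4.5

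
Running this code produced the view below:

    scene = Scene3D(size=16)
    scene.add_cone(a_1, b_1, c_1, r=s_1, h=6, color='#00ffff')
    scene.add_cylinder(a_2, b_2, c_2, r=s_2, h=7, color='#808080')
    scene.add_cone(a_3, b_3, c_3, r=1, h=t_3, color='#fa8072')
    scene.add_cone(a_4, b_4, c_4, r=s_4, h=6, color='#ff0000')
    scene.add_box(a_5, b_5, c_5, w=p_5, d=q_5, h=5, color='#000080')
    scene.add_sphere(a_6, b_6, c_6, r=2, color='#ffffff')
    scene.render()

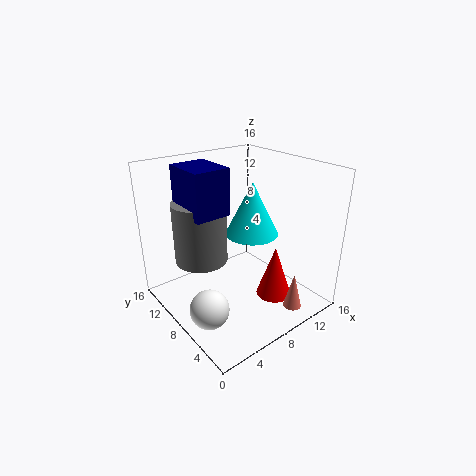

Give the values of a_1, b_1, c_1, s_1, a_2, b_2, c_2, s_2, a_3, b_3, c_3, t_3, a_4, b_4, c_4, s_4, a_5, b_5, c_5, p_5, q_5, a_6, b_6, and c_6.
a_1 = 10
b_1 = 8
c_1 = 8
s_1 = 3
a_2 = 5
b_2 = 11
c_2 = 5
s_2 = 3
a_3 = 11
b_3 = 2
c_3 = 1
t_3 = 4
a_4 = 11
b_4 = 5
c_4 = 1
s_4 = 2
a_5 = 3
b_5 = 8
c_5 = 11
p_5 = 4
q_5 = 5
a_6 = 2
b_6 = 5
c_6 = 3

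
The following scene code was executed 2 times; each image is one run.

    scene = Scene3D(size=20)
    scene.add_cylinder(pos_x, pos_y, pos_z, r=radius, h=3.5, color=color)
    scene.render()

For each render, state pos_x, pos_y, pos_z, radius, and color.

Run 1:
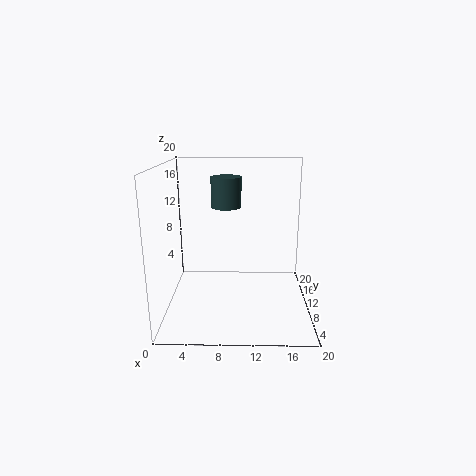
pos_x = 8.75; pos_y = 4.5; pos_z = 15.75; radius = 1.75; color = 'darkslategray'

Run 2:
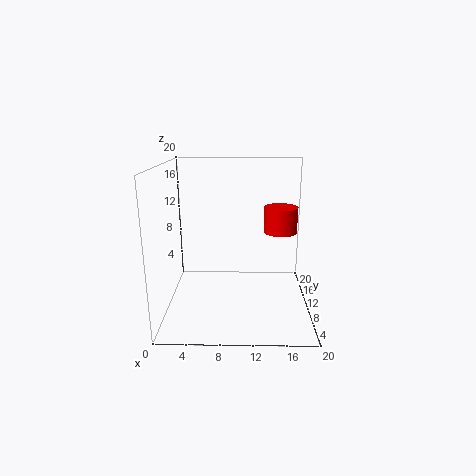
pos_x = 15.75; pos_y = 9.75; pos_z = 11; radius = 2.25; color = 'red'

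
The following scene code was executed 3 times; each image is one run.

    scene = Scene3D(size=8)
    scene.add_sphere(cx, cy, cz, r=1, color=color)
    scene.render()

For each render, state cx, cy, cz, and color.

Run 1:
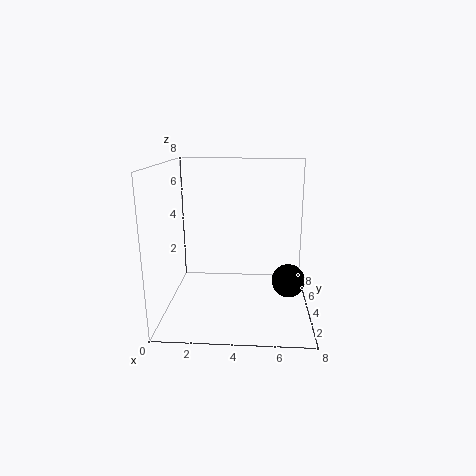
cx = 7; cy = 5; cz = 1; color = 'black'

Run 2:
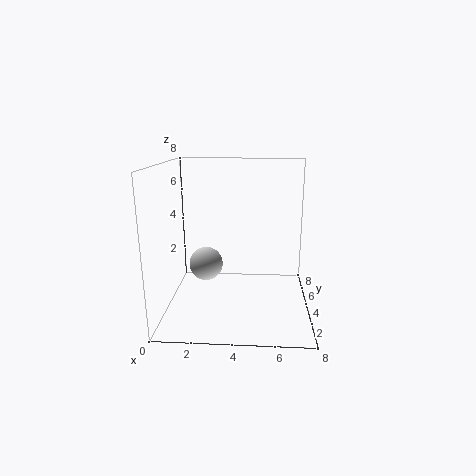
cx = 2; cy = 5; cz = 2; color = 'lightgray'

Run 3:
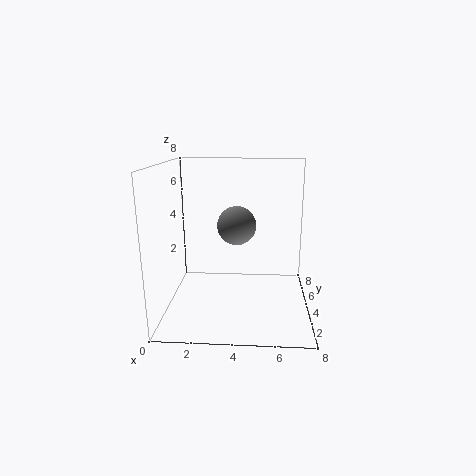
cx = 4; cy = 3; cz = 5; color = 'gray'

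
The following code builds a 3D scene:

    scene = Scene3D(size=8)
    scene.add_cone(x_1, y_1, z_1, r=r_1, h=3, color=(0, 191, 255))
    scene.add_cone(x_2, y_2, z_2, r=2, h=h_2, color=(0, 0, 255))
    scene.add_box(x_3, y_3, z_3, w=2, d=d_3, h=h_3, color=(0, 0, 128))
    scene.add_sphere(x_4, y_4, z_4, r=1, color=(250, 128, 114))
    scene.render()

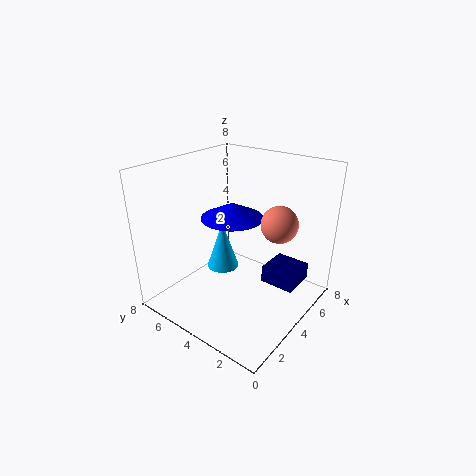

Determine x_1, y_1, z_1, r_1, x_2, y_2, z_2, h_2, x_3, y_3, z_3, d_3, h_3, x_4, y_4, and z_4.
x_1 = 5; y_1 = 6; z_1 = 1; r_1 = 1; x_2 = 6; y_2 = 6; z_2 = 4; h_2 = 1; x_3 = 5; y_3 = 1; z_3 = 1; d_3 = 2; h_3 = 1; x_4 = 5; y_4 = 2; z_4 = 5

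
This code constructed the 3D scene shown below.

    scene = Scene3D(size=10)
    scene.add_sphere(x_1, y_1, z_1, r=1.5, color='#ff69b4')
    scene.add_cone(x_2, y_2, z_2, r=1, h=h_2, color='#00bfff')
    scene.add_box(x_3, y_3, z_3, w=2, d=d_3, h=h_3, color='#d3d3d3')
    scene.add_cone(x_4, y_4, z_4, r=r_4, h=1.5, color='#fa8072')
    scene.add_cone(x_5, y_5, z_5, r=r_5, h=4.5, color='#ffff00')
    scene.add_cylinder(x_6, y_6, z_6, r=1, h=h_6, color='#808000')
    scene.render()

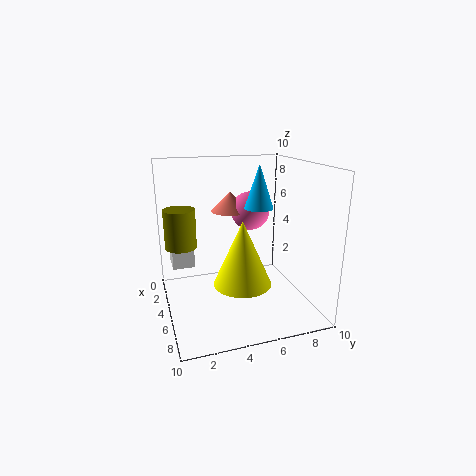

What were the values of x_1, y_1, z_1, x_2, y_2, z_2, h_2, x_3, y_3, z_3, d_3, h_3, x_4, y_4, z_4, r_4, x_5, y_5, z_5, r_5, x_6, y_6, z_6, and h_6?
x_1 = 2; y_1 = 7; z_1 = 6; x_2 = 5; y_2 = 6.5; z_2 = 7; h_2 = 3; x_3 = 2.5; y_3 = 0.5; z_3 = 3; d_3 = 1.5; h_3 = 1.5; x_4 = 1.5; y_4 = 5.5; z_4 = 6; r_4 = 1.5; x_5 = 6; y_5 = 5; z_5 = 2; r_5 = 2; x_6 = 5.5; y_6 = 1; z_6 = 5; h_6 = 2.5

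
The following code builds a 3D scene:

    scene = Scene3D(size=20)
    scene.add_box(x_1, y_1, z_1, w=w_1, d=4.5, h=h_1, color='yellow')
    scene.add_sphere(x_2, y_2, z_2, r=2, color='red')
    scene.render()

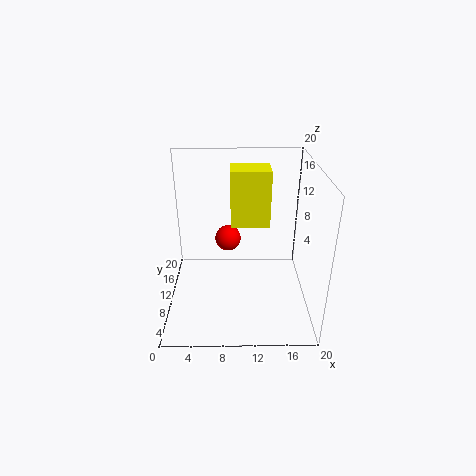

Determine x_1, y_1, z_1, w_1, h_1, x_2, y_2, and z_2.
x_1 = 9
y_1 = 11
z_1 = 11
w_1 = 5.5
h_1 = 8
x_2 = 8.5
y_2 = 15.5
z_2 = 7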